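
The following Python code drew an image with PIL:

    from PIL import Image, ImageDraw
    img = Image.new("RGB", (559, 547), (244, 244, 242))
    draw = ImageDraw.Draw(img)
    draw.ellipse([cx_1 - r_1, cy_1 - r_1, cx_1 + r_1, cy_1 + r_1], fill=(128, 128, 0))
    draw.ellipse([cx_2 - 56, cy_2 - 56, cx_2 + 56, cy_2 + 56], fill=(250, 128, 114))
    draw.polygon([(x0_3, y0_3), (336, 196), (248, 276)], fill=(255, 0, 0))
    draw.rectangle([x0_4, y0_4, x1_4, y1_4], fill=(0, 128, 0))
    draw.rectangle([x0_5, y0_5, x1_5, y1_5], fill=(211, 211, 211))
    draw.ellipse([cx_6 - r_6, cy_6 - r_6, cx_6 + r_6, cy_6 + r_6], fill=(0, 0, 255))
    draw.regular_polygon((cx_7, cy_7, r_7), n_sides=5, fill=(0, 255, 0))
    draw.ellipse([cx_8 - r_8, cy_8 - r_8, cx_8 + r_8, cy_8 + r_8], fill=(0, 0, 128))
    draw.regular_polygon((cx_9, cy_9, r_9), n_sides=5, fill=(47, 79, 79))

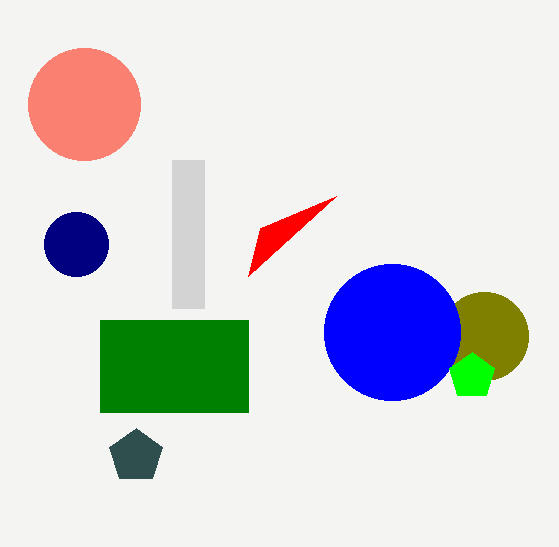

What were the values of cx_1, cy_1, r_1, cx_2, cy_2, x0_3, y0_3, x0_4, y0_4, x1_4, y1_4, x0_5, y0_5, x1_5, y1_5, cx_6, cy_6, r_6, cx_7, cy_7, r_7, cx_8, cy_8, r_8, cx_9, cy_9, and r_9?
cx_1 = 484
cy_1 = 336
r_1 = 44
cx_2 = 84
cy_2 = 104
x0_3 = 260
y0_3 = 228
x0_4 = 100
y0_4 = 320
x1_4 = 248
y1_4 = 412
x0_5 = 172
y0_5 = 160
x1_5 = 204
y1_5 = 308
cx_6 = 392
cy_6 = 332
r_6 = 68
cx_7 = 472
cy_7 = 376
r_7 = 24
cx_8 = 76
cy_8 = 244
r_8 = 32
cx_9 = 136
cy_9 = 456
r_9 = 28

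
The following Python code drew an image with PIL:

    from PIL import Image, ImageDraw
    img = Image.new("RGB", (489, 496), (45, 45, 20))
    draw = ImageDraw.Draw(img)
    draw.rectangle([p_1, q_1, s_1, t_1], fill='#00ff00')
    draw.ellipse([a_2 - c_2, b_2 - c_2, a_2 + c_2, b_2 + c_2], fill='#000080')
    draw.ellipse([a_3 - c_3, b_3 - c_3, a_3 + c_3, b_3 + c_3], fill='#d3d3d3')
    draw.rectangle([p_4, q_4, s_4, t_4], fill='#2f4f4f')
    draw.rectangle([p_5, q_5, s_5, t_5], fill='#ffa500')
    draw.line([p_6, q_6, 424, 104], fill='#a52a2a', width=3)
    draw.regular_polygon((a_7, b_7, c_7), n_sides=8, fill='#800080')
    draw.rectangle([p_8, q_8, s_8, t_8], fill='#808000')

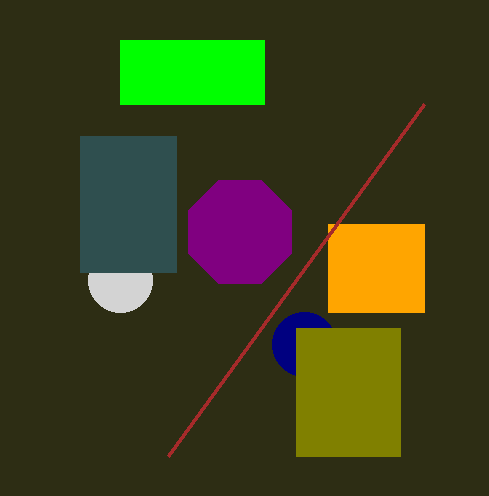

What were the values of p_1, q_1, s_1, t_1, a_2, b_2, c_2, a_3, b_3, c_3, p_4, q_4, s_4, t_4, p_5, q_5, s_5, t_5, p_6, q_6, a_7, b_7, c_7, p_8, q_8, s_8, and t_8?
p_1 = 120
q_1 = 40
s_1 = 264
t_1 = 104
a_2 = 304
b_2 = 344
c_2 = 32
a_3 = 120
b_3 = 280
c_3 = 32
p_4 = 80
q_4 = 136
s_4 = 176
t_4 = 272
p_5 = 328
q_5 = 224
s_5 = 424
t_5 = 312
p_6 = 168
q_6 = 456
a_7 = 240
b_7 = 232
c_7 = 56
p_8 = 296
q_8 = 328
s_8 = 400
t_8 = 456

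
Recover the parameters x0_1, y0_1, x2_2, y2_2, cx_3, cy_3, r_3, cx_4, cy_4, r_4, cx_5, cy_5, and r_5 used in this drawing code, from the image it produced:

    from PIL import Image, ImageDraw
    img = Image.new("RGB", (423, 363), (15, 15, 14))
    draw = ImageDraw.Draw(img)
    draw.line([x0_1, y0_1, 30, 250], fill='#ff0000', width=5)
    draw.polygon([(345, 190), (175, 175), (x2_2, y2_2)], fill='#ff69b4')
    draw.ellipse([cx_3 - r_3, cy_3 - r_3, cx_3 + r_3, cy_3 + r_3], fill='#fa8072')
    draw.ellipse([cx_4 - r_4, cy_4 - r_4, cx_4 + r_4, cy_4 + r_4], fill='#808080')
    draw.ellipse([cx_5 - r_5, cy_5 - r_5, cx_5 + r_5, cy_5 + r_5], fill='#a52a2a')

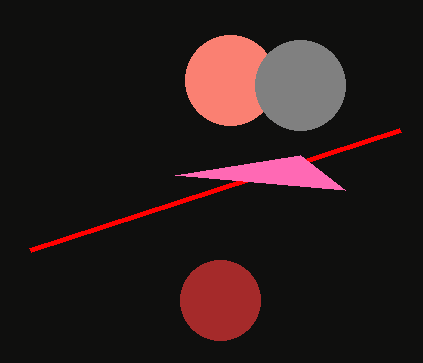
x0_1 = 400; y0_1 = 130; x2_2 = 300; y2_2 = 155; cx_3 = 230; cy_3 = 80; r_3 = 45; cx_4 = 300; cy_4 = 85; r_4 = 45; cx_5 = 220; cy_5 = 300; r_5 = 40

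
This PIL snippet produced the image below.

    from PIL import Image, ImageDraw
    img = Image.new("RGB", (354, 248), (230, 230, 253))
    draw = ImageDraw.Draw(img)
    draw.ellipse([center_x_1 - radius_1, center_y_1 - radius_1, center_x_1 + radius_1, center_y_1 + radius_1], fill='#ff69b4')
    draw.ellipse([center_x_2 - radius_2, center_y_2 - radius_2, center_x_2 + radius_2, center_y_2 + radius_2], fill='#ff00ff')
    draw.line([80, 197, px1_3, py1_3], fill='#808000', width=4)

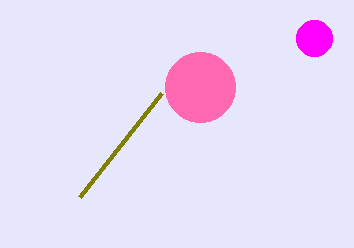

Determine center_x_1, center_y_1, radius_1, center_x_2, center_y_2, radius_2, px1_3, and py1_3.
center_x_1 = 200, center_y_1 = 87, radius_1 = 35, center_x_2 = 314, center_y_2 = 38, radius_2 = 18, px1_3 = 162, py1_3 = 93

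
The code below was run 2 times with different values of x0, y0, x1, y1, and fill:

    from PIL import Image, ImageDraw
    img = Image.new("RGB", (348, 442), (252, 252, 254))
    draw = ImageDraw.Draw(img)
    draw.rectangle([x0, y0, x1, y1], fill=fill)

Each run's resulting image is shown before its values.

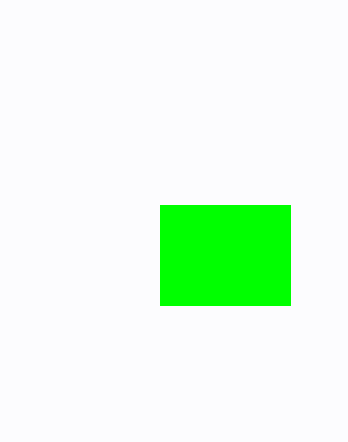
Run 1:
x0 = 160, y0 = 205, x1 = 290, y1 = 305, fill = 'lime'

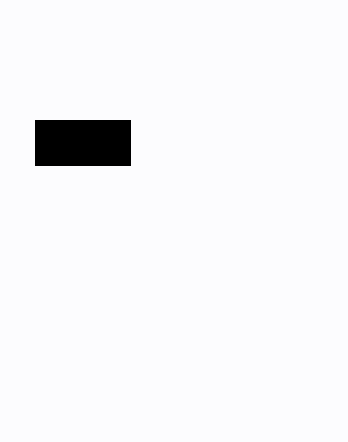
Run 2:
x0 = 35; y0 = 120; x1 = 130; y1 = 165; fill = 'black'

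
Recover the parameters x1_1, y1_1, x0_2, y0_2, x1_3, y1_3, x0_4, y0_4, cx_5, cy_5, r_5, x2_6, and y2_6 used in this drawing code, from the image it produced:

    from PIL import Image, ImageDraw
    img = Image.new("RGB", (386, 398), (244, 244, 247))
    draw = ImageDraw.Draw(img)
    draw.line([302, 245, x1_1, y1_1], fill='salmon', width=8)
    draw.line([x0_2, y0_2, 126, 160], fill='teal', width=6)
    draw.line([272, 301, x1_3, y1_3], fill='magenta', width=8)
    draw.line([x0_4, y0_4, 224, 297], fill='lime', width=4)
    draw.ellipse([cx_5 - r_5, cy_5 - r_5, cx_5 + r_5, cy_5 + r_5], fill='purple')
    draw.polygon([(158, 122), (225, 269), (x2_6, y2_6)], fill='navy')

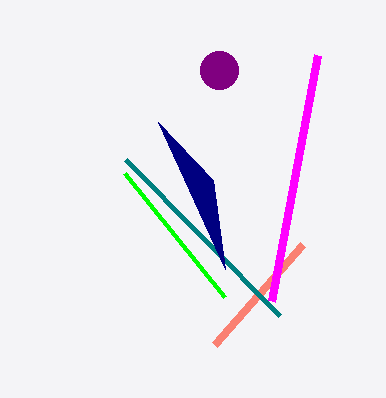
x1_1 = 214
y1_1 = 345
x0_2 = 280
y0_2 = 316
x1_3 = 318
y1_3 = 55
x0_4 = 124
y0_4 = 173
cx_5 = 219
cy_5 = 70
r_5 = 19
x2_6 = 213
y2_6 = 180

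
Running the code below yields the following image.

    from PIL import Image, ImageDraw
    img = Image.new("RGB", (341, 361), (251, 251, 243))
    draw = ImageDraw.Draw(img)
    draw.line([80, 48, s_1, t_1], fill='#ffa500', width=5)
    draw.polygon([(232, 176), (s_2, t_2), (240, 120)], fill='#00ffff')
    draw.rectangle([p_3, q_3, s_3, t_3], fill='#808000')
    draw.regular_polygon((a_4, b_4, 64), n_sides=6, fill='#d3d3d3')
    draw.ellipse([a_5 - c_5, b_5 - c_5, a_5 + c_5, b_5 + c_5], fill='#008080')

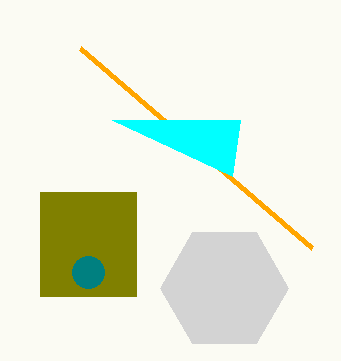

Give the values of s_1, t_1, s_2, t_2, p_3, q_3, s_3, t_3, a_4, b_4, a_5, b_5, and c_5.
s_1 = 312; t_1 = 248; s_2 = 112; t_2 = 120; p_3 = 40; q_3 = 192; s_3 = 136; t_3 = 296; a_4 = 224; b_4 = 288; a_5 = 88; b_5 = 272; c_5 = 16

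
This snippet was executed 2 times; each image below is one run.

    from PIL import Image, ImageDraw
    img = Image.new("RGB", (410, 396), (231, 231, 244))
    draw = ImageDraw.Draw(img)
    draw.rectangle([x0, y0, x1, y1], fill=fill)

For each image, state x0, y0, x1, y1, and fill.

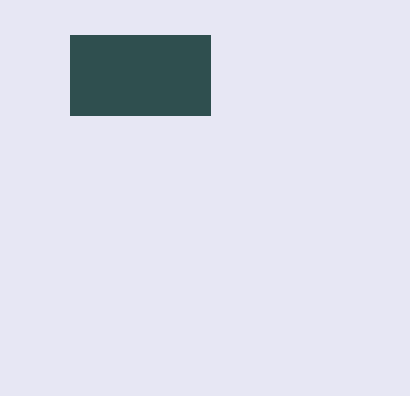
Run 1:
x0 = 70
y0 = 35
x1 = 210
y1 = 115
fill = 'darkslategray'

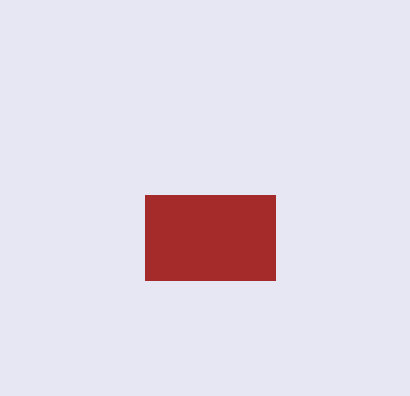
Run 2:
x0 = 145; y0 = 195; x1 = 275; y1 = 280; fill = 'brown'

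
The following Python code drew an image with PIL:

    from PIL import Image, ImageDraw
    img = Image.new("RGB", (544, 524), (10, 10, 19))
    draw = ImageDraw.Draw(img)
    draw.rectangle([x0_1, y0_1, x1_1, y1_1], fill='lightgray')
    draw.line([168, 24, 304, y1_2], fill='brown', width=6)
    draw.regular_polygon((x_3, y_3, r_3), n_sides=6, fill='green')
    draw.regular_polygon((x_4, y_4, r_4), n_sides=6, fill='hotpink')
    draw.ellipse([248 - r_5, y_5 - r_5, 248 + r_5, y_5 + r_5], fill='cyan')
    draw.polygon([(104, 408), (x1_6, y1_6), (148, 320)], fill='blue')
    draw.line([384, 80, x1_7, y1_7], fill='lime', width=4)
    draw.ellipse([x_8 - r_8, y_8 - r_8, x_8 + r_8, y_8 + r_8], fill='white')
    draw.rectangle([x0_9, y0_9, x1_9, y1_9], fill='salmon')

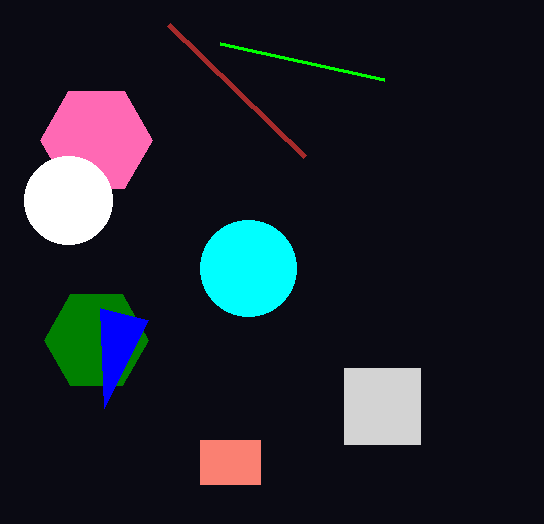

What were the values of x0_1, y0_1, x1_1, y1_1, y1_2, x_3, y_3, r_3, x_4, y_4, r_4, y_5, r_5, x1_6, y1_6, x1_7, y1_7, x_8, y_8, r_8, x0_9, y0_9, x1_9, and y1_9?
x0_1 = 344; y0_1 = 368; x1_1 = 420; y1_1 = 444; y1_2 = 156; x_3 = 96; y_3 = 340; r_3 = 52; x_4 = 96; y_4 = 140; r_4 = 56; y_5 = 268; r_5 = 48; x1_6 = 100; y1_6 = 308; x1_7 = 220; y1_7 = 44; x_8 = 68; y_8 = 200; r_8 = 44; x0_9 = 200; y0_9 = 440; x1_9 = 260; y1_9 = 484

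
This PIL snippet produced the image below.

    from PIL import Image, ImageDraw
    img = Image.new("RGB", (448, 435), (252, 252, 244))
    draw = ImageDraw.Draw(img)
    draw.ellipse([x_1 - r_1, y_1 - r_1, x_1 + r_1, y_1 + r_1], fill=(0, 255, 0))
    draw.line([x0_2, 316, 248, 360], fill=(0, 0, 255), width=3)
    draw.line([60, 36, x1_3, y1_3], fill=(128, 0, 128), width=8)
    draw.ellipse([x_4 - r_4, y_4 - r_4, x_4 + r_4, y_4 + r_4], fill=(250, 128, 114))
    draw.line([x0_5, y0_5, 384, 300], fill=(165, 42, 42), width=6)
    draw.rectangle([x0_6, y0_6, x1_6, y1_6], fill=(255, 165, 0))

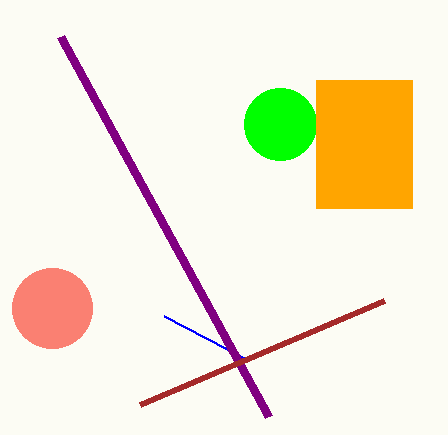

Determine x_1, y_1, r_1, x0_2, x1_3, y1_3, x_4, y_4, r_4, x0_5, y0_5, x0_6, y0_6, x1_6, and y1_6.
x_1 = 280; y_1 = 124; r_1 = 36; x0_2 = 164; x1_3 = 268; y1_3 = 416; x_4 = 52; y_4 = 308; r_4 = 40; x0_5 = 140; y0_5 = 404; x0_6 = 316; y0_6 = 80; x1_6 = 412; y1_6 = 208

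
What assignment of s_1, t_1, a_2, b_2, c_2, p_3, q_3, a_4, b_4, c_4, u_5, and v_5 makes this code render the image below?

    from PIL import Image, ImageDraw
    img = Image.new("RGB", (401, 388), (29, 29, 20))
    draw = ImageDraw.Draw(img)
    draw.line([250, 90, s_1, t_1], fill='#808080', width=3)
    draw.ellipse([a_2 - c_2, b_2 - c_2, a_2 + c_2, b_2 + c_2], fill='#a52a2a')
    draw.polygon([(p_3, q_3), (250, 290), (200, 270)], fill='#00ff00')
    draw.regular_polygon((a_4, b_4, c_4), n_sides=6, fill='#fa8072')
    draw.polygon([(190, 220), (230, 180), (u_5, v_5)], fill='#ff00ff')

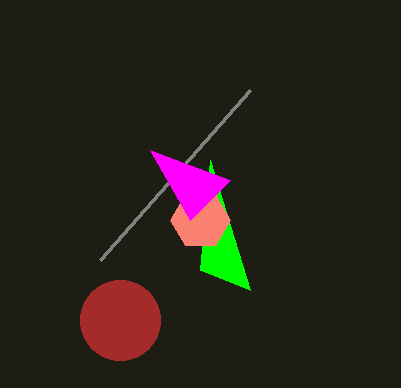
s_1 = 100
t_1 = 260
a_2 = 120
b_2 = 320
c_2 = 40
p_3 = 210
q_3 = 160
a_4 = 200
b_4 = 220
c_4 = 30
u_5 = 150
v_5 = 150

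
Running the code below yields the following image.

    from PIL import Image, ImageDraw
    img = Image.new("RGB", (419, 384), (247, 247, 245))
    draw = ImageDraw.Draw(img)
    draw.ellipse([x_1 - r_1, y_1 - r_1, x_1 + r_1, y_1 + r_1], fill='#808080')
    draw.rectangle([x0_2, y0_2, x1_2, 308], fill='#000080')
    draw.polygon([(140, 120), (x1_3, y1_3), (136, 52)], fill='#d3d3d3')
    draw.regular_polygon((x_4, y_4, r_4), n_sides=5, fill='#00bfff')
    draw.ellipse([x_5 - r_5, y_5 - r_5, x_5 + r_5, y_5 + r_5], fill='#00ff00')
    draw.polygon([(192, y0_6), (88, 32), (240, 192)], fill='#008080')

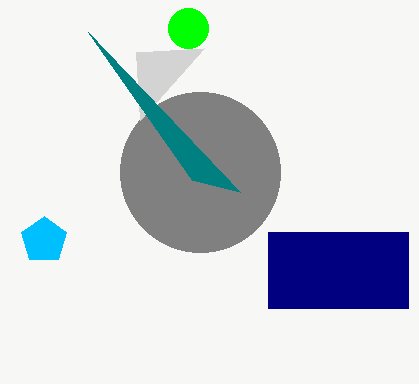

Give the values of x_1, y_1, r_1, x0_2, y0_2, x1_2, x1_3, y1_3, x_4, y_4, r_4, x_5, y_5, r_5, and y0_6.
x_1 = 200
y_1 = 172
r_1 = 80
x0_2 = 268
y0_2 = 232
x1_2 = 408
x1_3 = 204
y1_3 = 48
x_4 = 44
y_4 = 240
r_4 = 24
x_5 = 188
y_5 = 28
r_5 = 20
y0_6 = 180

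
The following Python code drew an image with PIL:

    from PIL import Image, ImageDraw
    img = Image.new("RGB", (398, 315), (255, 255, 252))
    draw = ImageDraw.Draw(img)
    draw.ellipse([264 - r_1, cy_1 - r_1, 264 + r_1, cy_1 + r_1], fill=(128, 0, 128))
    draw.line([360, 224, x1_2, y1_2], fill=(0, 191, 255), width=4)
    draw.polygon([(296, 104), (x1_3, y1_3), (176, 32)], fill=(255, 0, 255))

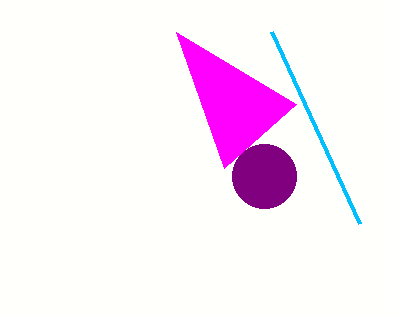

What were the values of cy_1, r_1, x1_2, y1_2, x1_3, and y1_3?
cy_1 = 176; r_1 = 32; x1_2 = 272; y1_2 = 32; x1_3 = 224; y1_3 = 168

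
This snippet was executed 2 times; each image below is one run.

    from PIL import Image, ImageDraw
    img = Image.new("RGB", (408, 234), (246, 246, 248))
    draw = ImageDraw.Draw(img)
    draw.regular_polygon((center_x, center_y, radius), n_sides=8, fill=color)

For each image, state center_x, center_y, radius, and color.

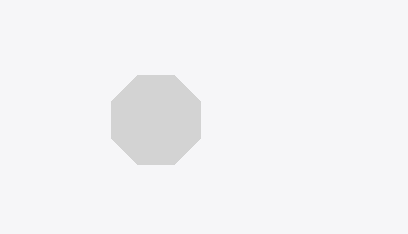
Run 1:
center_x = 156; center_y = 120; radius = 48; color = 'lightgray'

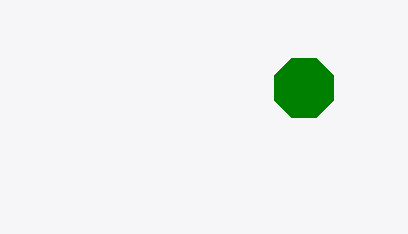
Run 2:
center_x = 304; center_y = 88; radius = 32; color = 'green'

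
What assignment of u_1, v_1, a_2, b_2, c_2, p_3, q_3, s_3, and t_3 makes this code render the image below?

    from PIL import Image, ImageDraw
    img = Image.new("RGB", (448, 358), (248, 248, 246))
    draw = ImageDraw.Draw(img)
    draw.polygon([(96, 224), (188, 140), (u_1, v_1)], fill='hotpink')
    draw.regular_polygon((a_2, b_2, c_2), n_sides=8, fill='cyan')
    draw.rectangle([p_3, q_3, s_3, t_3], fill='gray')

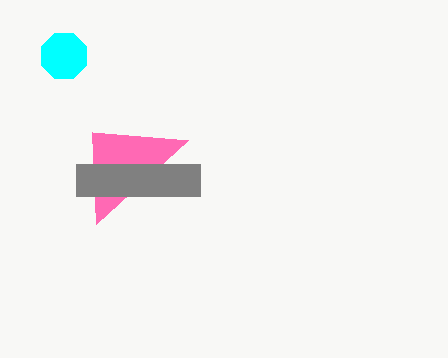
u_1 = 92, v_1 = 132, a_2 = 64, b_2 = 56, c_2 = 24, p_3 = 76, q_3 = 164, s_3 = 200, t_3 = 196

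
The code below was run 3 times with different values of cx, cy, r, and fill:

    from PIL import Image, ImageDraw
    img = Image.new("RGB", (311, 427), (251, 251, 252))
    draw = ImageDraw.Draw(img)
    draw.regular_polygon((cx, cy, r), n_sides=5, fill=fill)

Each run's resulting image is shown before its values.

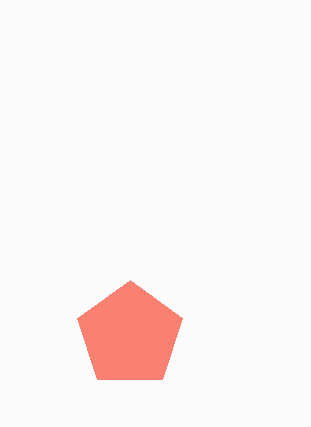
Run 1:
cx = 130; cy = 335; r = 55; fill = 'salmon'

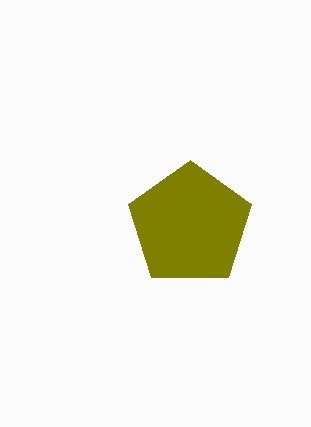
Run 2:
cx = 190
cy = 225
r = 65
fill = 'olive'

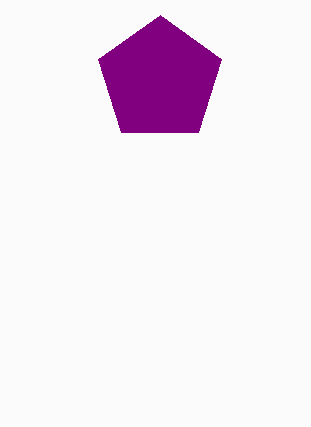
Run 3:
cx = 160
cy = 80
r = 65
fill = 'purple'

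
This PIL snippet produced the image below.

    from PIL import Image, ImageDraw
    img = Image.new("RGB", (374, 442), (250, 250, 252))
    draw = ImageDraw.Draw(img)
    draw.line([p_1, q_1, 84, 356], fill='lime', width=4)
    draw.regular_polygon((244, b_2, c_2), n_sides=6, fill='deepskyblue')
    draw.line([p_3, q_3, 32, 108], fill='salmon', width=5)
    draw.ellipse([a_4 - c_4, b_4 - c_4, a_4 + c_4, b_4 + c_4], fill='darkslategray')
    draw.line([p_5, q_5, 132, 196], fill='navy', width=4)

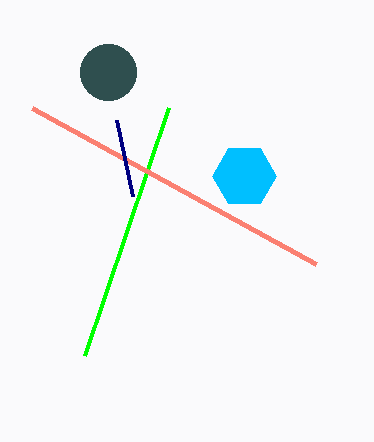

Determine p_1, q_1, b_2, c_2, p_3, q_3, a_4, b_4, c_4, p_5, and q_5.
p_1 = 168
q_1 = 108
b_2 = 176
c_2 = 32
p_3 = 316
q_3 = 264
a_4 = 108
b_4 = 72
c_4 = 28
p_5 = 116
q_5 = 120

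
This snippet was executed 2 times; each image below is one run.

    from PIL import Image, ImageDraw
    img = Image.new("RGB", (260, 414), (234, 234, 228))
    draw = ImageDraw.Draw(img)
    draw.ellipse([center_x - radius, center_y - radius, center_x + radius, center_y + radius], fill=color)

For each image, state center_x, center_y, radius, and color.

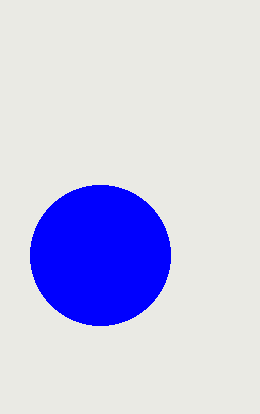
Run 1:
center_x = 100, center_y = 255, radius = 70, color = 'blue'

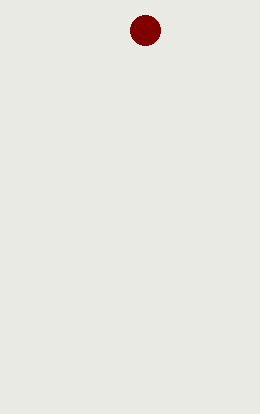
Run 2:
center_x = 145, center_y = 30, radius = 15, color = 'maroon'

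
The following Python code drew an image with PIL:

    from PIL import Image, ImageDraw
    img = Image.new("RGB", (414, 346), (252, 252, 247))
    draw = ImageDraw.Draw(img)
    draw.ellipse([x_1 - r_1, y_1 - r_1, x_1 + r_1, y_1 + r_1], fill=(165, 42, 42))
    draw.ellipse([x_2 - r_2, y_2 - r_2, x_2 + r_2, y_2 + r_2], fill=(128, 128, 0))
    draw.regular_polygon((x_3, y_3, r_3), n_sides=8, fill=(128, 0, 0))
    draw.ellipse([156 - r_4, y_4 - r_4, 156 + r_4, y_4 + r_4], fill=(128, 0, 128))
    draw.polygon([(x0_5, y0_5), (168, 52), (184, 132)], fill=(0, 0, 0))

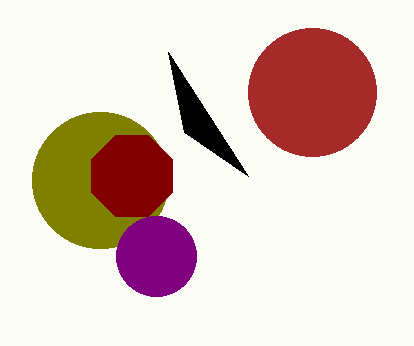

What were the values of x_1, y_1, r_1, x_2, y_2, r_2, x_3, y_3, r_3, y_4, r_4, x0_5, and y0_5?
x_1 = 312
y_1 = 92
r_1 = 64
x_2 = 100
y_2 = 180
r_2 = 68
x_3 = 132
y_3 = 176
r_3 = 44
y_4 = 256
r_4 = 40
x0_5 = 248
y0_5 = 176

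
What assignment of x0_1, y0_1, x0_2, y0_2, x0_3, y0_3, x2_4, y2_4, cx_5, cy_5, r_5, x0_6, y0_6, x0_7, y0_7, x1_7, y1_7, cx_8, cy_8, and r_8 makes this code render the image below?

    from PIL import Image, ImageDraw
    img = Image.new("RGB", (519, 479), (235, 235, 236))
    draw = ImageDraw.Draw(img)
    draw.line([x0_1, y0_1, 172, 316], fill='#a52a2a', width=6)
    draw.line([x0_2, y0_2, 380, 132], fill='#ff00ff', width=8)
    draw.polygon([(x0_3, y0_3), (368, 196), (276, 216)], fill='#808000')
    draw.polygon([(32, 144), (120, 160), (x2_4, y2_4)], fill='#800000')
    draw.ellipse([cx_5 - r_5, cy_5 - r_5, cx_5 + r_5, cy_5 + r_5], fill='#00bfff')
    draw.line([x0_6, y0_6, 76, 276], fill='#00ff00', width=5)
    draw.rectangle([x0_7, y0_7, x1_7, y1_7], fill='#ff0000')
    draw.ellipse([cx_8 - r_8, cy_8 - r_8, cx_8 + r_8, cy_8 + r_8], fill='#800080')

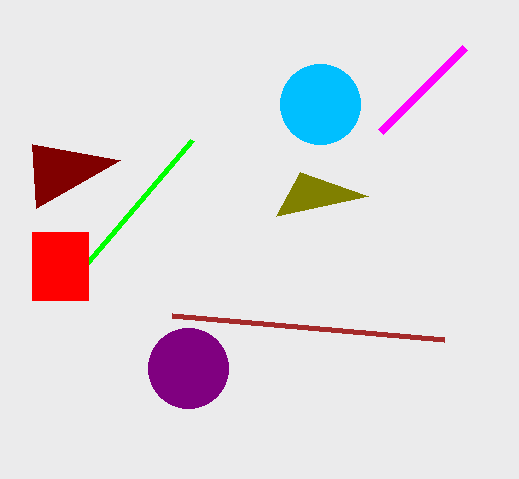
x0_1 = 444
y0_1 = 340
x0_2 = 464
y0_2 = 48
x0_3 = 300
y0_3 = 172
x2_4 = 36
y2_4 = 208
cx_5 = 320
cy_5 = 104
r_5 = 40
x0_6 = 192
y0_6 = 140
x0_7 = 32
y0_7 = 232
x1_7 = 88
y1_7 = 300
cx_8 = 188
cy_8 = 368
r_8 = 40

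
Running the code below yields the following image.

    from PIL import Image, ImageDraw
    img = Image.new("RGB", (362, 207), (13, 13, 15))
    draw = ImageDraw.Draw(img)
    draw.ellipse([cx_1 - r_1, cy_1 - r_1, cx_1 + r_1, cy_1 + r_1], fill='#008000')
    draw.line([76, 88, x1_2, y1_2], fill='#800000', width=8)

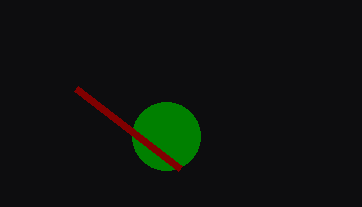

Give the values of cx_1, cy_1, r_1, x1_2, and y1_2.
cx_1 = 166
cy_1 = 136
r_1 = 34
x1_2 = 180
y1_2 = 168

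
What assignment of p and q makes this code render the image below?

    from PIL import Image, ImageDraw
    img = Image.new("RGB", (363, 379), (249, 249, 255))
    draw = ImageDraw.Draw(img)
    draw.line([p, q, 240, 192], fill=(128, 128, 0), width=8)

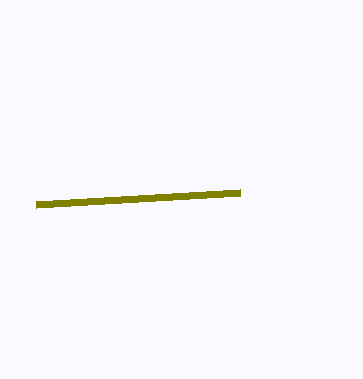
p = 36; q = 204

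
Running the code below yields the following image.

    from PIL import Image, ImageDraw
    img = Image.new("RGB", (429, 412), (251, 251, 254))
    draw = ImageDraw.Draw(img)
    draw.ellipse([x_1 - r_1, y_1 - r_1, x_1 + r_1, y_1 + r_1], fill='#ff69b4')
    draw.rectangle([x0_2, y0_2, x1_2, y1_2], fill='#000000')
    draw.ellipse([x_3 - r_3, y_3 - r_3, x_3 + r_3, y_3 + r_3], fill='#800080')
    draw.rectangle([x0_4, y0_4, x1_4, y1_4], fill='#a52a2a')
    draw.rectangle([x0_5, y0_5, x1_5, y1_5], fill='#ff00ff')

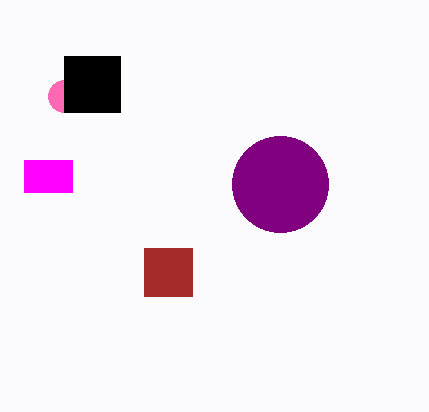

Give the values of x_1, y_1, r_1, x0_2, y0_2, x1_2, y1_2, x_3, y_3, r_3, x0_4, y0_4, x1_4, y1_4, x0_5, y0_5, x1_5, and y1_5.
x_1 = 64
y_1 = 96
r_1 = 16
x0_2 = 64
y0_2 = 56
x1_2 = 120
y1_2 = 112
x_3 = 280
y_3 = 184
r_3 = 48
x0_4 = 144
y0_4 = 248
x1_4 = 192
y1_4 = 296
x0_5 = 24
y0_5 = 160
x1_5 = 72
y1_5 = 192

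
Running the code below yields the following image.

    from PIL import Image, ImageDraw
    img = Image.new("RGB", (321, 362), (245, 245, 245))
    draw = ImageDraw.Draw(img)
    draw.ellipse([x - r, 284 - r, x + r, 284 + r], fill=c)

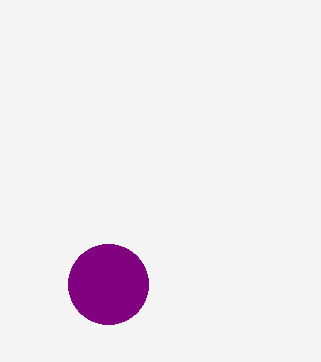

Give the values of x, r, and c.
x = 108, r = 40, c = 'purple'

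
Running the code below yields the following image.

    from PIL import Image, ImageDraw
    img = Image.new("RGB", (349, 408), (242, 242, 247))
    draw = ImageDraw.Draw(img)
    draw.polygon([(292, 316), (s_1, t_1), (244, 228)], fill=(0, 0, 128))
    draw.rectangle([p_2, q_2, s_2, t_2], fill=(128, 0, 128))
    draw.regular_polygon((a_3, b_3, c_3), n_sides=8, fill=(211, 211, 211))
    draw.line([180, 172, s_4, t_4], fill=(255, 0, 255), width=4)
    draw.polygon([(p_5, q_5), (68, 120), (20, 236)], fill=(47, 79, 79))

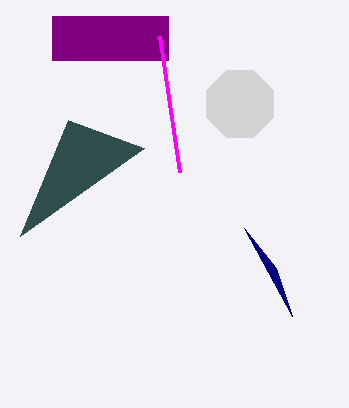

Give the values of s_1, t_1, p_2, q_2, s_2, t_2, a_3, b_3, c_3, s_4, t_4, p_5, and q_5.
s_1 = 276; t_1 = 268; p_2 = 52; q_2 = 16; s_2 = 168; t_2 = 60; a_3 = 240; b_3 = 104; c_3 = 36; s_4 = 160; t_4 = 36; p_5 = 144; q_5 = 148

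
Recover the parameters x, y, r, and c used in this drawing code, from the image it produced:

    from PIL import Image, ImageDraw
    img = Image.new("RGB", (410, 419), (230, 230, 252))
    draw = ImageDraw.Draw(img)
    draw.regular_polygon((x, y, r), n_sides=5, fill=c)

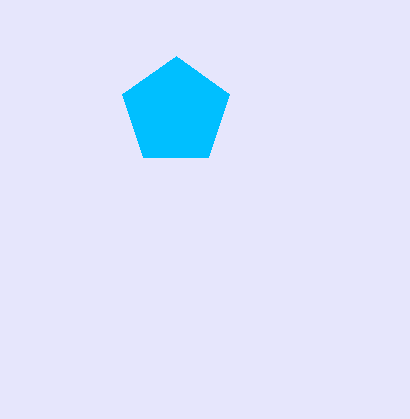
x = 176; y = 112; r = 56; c = 'deepskyblue'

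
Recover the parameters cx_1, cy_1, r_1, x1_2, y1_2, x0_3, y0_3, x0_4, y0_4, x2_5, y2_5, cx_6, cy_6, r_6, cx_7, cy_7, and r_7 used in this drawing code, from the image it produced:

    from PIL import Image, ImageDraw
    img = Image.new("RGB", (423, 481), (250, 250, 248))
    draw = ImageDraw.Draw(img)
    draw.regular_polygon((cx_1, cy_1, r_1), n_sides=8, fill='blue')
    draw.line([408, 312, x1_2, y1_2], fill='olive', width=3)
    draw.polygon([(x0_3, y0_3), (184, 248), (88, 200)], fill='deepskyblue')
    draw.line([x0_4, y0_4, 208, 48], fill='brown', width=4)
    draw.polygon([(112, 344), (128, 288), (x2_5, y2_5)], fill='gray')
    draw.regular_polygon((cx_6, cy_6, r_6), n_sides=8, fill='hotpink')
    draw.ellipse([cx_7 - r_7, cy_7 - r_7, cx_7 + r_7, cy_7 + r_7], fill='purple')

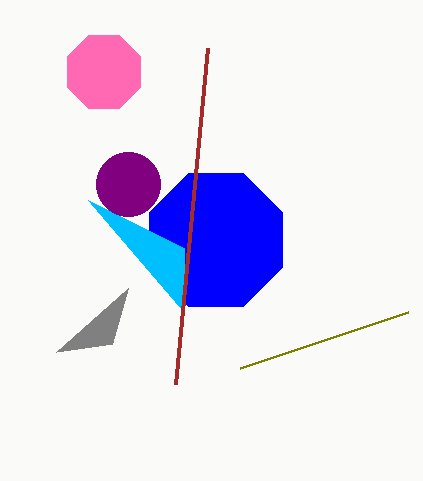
cx_1 = 216
cy_1 = 240
r_1 = 72
x1_2 = 240
y1_2 = 368
x0_3 = 184
y0_3 = 312
x0_4 = 176
y0_4 = 384
x2_5 = 56
y2_5 = 352
cx_6 = 104
cy_6 = 72
r_6 = 40
cx_7 = 128
cy_7 = 184
r_7 = 32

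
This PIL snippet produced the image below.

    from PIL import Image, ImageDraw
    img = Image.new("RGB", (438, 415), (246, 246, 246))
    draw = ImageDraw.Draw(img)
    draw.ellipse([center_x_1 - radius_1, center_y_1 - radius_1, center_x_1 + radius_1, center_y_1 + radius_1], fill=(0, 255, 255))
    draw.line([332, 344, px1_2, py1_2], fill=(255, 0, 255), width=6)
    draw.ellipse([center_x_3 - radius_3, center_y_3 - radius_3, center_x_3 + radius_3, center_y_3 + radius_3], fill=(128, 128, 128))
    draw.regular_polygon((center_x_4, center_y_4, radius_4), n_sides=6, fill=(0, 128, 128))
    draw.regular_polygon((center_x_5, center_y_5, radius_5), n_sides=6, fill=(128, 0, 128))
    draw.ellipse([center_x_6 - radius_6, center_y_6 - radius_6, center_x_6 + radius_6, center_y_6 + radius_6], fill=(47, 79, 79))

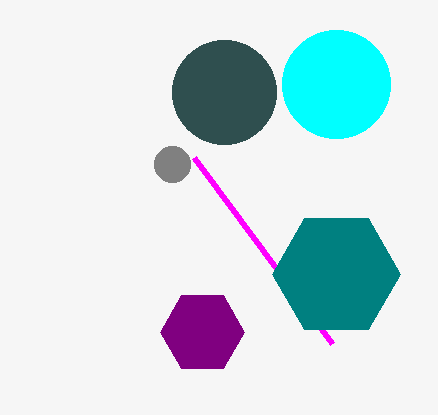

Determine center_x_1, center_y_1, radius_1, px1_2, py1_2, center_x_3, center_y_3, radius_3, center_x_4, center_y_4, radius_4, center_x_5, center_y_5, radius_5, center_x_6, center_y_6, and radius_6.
center_x_1 = 336
center_y_1 = 84
radius_1 = 54
px1_2 = 194
py1_2 = 158
center_x_3 = 172
center_y_3 = 164
radius_3 = 18
center_x_4 = 336
center_y_4 = 274
radius_4 = 64
center_x_5 = 202
center_y_5 = 332
radius_5 = 42
center_x_6 = 224
center_y_6 = 92
radius_6 = 52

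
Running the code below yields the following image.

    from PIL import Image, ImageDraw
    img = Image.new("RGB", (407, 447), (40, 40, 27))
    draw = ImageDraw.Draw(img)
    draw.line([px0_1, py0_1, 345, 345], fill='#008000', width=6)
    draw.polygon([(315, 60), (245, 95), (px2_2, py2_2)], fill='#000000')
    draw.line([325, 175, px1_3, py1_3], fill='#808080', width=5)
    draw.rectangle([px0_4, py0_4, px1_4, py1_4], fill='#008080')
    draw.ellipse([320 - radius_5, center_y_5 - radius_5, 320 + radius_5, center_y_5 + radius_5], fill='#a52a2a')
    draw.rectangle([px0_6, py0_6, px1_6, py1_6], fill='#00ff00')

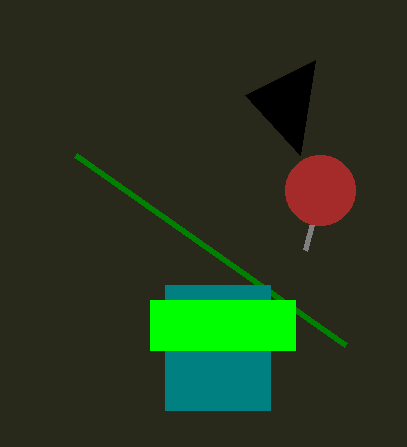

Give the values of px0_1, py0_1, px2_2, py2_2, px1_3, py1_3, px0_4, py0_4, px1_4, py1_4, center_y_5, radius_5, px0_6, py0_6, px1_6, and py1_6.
px0_1 = 75
py0_1 = 155
px2_2 = 300
py2_2 = 155
px1_3 = 305
py1_3 = 250
px0_4 = 165
py0_4 = 285
px1_4 = 270
py1_4 = 410
center_y_5 = 190
radius_5 = 35
px0_6 = 150
py0_6 = 300
px1_6 = 295
py1_6 = 350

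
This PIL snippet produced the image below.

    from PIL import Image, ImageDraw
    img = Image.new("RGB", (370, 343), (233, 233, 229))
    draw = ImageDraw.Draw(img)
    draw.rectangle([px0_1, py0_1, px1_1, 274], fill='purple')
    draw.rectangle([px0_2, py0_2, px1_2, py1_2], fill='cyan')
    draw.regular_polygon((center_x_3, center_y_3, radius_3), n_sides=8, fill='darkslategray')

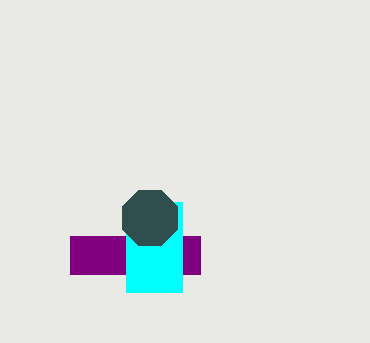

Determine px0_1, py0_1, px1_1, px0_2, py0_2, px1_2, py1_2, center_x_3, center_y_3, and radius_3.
px0_1 = 70; py0_1 = 236; px1_1 = 200; px0_2 = 126; py0_2 = 202; px1_2 = 182; py1_2 = 292; center_x_3 = 150; center_y_3 = 218; radius_3 = 30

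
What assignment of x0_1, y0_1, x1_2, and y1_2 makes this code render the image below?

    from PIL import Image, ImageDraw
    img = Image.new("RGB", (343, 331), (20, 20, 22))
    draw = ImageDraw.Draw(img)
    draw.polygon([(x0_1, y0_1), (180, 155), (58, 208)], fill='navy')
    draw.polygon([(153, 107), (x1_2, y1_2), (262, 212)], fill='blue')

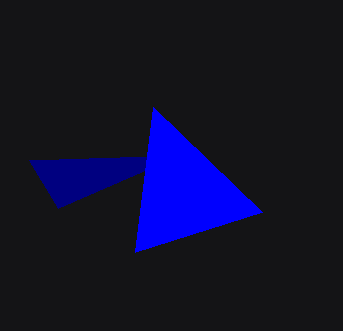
x0_1 = 29, y0_1 = 160, x1_2 = 135, y1_2 = 252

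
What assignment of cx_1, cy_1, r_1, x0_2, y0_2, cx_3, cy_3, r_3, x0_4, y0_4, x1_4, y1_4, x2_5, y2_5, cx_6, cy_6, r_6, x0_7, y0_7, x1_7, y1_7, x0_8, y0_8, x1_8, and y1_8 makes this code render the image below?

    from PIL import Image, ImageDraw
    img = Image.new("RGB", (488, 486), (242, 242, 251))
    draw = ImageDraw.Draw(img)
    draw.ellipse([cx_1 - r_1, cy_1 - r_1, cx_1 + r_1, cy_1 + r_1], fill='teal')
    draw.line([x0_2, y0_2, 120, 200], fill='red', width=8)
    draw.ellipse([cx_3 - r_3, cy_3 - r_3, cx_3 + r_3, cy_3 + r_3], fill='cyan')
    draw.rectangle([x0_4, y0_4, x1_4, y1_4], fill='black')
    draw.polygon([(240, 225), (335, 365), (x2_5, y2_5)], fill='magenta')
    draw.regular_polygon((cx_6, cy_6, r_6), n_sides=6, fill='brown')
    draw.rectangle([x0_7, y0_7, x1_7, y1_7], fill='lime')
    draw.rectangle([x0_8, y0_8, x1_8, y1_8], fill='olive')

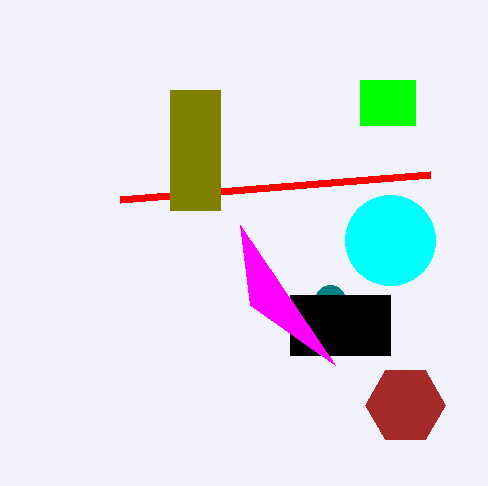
cx_1 = 330, cy_1 = 300, r_1 = 15, x0_2 = 430, y0_2 = 175, cx_3 = 390, cy_3 = 240, r_3 = 45, x0_4 = 290, y0_4 = 295, x1_4 = 390, y1_4 = 355, x2_5 = 250, y2_5 = 305, cx_6 = 405, cy_6 = 405, r_6 = 40, x0_7 = 360, y0_7 = 80, x1_7 = 415, y1_7 = 125, x0_8 = 170, y0_8 = 90, x1_8 = 220, y1_8 = 210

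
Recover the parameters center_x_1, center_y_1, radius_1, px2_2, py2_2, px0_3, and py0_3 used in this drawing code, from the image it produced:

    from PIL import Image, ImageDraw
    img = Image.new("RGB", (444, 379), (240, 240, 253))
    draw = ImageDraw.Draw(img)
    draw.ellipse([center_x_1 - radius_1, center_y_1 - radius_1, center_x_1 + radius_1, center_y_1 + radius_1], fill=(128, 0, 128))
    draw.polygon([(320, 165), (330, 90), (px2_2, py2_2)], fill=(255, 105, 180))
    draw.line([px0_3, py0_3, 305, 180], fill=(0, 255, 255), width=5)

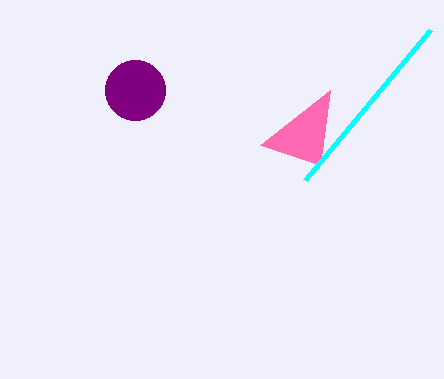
center_x_1 = 135; center_y_1 = 90; radius_1 = 30; px2_2 = 260; py2_2 = 145; px0_3 = 430; py0_3 = 30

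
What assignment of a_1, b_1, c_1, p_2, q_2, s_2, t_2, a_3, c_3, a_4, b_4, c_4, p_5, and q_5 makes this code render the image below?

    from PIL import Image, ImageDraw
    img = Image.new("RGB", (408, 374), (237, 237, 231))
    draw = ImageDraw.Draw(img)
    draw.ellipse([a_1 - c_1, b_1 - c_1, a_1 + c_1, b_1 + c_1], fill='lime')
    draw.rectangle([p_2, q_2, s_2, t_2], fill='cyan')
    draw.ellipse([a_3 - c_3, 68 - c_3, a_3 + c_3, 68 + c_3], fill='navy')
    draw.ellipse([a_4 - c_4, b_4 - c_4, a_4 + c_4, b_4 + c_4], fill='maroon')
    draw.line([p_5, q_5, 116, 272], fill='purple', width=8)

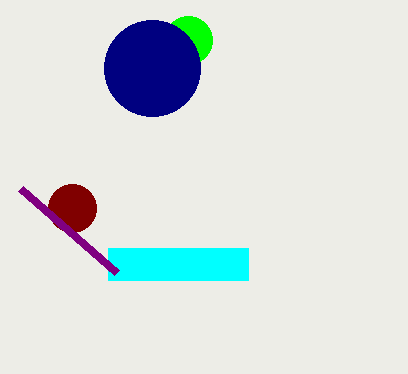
a_1 = 188; b_1 = 40; c_1 = 24; p_2 = 108; q_2 = 248; s_2 = 248; t_2 = 280; a_3 = 152; c_3 = 48; a_4 = 72; b_4 = 208; c_4 = 24; p_5 = 20; q_5 = 188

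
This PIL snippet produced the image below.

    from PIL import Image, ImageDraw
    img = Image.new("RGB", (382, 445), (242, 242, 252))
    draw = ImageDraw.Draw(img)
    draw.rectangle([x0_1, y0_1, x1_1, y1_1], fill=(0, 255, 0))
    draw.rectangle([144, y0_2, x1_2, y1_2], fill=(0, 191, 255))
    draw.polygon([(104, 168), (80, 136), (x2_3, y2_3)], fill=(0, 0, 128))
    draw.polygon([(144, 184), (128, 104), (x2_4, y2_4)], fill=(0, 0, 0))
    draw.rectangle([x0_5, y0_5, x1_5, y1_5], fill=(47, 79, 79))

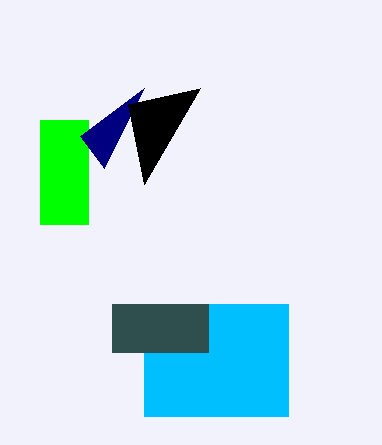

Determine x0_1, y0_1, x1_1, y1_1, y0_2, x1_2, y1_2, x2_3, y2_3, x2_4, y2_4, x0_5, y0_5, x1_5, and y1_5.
x0_1 = 40
y0_1 = 120
x1_1 = 88
y1_1 = 224
y0_2 = 304
x1_2 = 288
y1_2 = 416
x2_3 = 144
y2_3 = 88
x2_4 = 200
y2_4 = 88
x0_5 = 112
y0_5 = 304
x1_5 = 208
y1_5 = 352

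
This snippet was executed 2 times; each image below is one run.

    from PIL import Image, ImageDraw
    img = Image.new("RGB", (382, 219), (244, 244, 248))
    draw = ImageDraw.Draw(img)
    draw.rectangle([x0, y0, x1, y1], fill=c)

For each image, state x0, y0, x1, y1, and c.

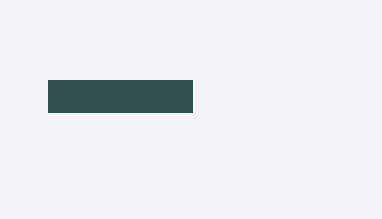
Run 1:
x0 = 48; y0 = 80; x1 = 192; y1 = 112; c = 'darkslategray'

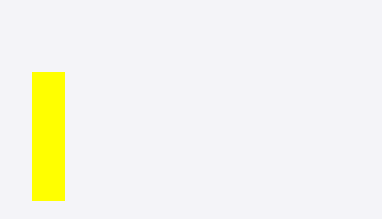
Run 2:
x0 = 32
y0 = 72
x1 = 64
y1 = 200
c = 'yellow'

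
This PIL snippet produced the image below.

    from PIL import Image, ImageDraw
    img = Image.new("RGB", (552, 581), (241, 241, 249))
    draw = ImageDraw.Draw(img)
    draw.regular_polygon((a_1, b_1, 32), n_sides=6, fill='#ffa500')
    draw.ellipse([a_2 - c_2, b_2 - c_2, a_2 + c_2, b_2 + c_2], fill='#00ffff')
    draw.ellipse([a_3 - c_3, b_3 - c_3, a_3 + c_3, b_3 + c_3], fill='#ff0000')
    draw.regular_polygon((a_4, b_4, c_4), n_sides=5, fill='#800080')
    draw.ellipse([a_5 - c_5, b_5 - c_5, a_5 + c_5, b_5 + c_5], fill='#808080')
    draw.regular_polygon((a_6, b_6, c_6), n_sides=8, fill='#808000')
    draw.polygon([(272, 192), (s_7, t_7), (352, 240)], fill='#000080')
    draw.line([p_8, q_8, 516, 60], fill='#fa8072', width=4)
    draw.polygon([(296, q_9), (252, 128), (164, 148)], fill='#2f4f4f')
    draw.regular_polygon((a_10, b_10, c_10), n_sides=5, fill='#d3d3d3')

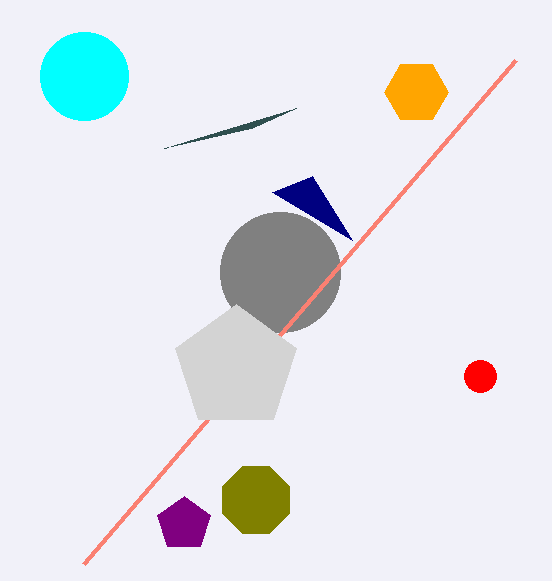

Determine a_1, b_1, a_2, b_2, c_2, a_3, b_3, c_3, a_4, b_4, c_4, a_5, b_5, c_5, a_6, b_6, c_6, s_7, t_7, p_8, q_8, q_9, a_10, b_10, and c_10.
a_1 = 416; b_1 = 92; a_2 = 84; b_2 = 76; c_2 = 44; a_3 = 480; b_3 = 376; c_3 = 16; a_4 = 184; b_4 = 524; c_4 = 28; a_5 = 280; b_5 = 272; c_5 = 60; a_6 = 256; b_6 = 500; c_6 = 36; s_7 = 312; t_7 = 176; p_8 = 84; q_8 = 564; q_9 = 108; a_10 = 236; b_10 = 368; c_10 = 64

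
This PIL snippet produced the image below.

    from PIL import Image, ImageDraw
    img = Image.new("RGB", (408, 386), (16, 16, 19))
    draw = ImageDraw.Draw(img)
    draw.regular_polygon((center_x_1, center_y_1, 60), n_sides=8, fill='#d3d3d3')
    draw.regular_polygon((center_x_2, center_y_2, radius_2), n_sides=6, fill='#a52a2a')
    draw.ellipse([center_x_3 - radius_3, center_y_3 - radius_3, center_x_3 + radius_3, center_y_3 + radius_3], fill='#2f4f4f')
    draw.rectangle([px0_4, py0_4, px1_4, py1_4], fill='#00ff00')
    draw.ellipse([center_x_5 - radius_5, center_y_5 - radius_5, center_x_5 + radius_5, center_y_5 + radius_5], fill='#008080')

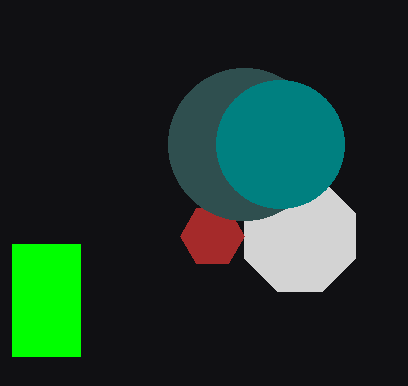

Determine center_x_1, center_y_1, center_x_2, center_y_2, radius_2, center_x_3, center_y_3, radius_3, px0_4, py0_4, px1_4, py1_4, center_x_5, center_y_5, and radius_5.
center_x_1 = 300; center_y_1 = 236; center_x_2 = 212; center_y_2 = 236; radius_2 = 32; center_x_3 = 244; center_y_3 = 144; radius_3 = 76; px0_4 = 12; py0_4 = 244; px1_4 = 80; py1_4 = 356; center_x_5 = 280; center_y_5 = 144; radius_5 = 64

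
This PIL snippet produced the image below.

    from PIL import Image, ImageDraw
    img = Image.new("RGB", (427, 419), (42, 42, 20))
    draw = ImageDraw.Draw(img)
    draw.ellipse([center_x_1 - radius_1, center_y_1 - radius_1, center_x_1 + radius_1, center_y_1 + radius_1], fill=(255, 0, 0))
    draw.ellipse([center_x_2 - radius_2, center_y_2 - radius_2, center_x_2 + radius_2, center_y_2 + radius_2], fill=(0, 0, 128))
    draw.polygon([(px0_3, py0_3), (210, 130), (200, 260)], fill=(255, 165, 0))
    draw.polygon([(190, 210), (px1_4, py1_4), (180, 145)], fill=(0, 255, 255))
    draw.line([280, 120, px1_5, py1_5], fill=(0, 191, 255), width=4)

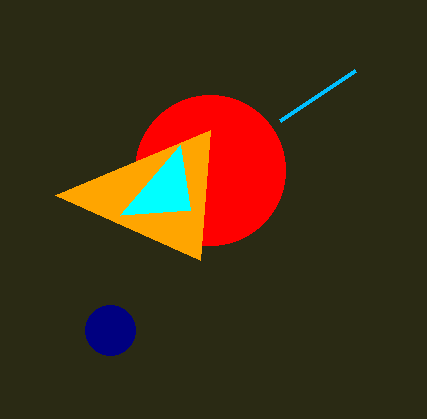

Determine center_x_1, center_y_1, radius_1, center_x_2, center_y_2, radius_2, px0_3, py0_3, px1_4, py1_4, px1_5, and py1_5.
center_x_1 = 210
center_y_1 = 170
radius_1 = 75
center_x_2 = 110
center_y_2 = 330
radius_2 = 25
px0_3 = 55
py0_3 = 195
px1_4 = 120
py1_4 = 215
px1_5 = 355
py1_5 = 70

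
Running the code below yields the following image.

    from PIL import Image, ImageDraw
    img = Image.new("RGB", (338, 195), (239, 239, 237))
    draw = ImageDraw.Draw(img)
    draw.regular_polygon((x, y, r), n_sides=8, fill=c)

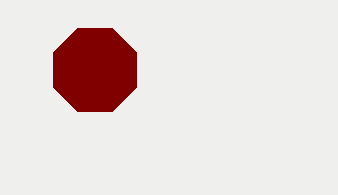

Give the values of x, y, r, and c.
x = 95
y = 70
r = 45
c = 'maroon'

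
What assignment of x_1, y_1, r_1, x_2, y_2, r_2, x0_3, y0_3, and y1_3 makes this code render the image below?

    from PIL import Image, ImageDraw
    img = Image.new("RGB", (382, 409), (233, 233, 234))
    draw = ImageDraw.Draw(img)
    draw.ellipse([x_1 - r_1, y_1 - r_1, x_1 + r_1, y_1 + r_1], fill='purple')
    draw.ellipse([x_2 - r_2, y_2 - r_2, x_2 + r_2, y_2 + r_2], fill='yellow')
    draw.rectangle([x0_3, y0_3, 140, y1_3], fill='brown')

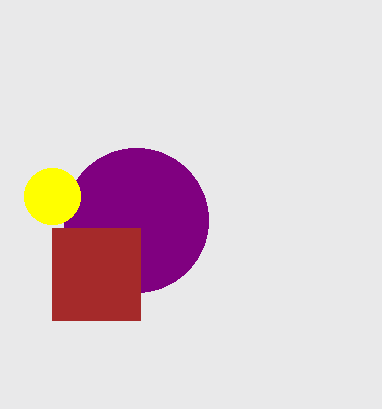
x_1 = 136, y_1 = 220, r_1 = 72, x_2 = 52, y_2 = 196, r_2 = 28, x0_3 = 52, y0_3 = 228, y1_3 = 320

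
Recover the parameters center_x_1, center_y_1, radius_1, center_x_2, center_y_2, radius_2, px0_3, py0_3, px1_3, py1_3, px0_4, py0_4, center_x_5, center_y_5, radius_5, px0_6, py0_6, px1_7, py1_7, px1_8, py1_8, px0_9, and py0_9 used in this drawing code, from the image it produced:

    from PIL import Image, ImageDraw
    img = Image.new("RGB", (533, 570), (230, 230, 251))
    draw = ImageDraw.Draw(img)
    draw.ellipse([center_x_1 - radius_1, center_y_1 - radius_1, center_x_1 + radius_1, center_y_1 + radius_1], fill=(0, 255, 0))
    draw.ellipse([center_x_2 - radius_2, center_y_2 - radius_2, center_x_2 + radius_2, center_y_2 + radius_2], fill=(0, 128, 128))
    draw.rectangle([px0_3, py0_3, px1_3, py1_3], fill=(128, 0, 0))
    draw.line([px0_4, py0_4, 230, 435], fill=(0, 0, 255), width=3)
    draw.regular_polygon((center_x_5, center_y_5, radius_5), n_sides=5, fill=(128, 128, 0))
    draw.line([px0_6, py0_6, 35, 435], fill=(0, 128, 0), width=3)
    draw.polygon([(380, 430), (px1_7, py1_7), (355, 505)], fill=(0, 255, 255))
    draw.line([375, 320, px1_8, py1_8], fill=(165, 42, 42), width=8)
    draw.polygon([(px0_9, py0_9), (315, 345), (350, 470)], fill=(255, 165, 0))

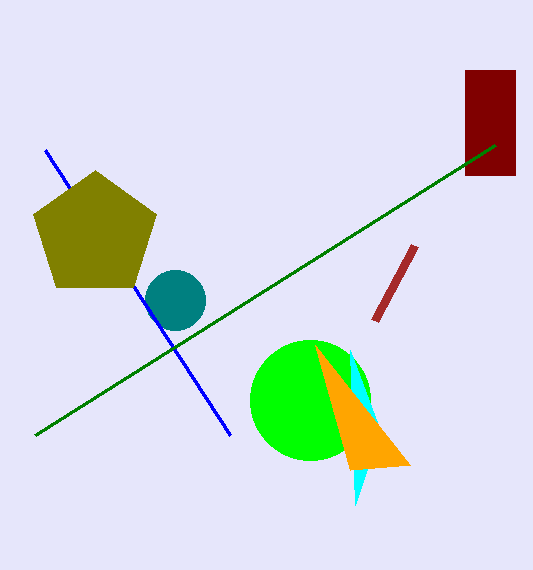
center_x_1 = 310, center_y_1 = 400, radius_1 = 60, center_x_2 = 175, center_y_2 = 300, radius_2 = 30, px0_3 = 465, py0_3 = 70, px1_3 = 515, py1_3 = 175, px0_4 = 45, py0_4 = 150, center_x_5 = 95, center_y_5 = 235, radius_5 = 65, px0_6 = 495, py0_6 = 145, px1_7 = 350, py1_7 = 350, px1_8 = 415, py1_8 = 245, px0_9 = 410, py0_9 = 465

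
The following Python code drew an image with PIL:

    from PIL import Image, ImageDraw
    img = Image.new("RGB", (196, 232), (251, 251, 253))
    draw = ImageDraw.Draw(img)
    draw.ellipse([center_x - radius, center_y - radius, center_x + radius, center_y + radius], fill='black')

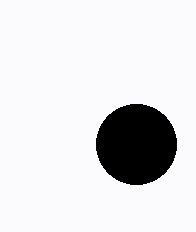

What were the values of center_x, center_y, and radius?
center_x = 136, center_y = 144, radius = 40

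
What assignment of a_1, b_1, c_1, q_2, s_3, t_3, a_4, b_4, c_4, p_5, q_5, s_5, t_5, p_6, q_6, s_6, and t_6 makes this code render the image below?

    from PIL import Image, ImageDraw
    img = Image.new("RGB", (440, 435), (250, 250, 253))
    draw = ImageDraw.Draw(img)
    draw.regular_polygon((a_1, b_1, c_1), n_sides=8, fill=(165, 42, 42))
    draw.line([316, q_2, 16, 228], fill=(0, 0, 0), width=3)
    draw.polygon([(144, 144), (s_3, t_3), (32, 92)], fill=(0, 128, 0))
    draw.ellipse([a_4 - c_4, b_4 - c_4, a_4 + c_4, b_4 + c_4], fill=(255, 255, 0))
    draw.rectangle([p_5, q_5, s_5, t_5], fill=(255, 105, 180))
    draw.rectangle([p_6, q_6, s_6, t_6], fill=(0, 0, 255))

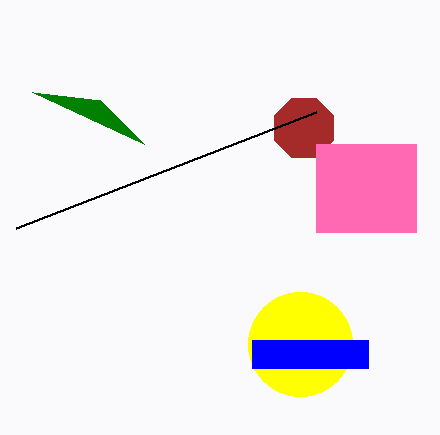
a_1 = 304; b_1 = 128; c_1 = 32; q_2 = 112; s_3 = 100; t_3 = 100; a_4 = 300; b_4 = 344; c_4 = 52; p_5 = 316; q_5 = 144; s_5 = 416; t_5 = 232; p_6 = 252; q_6 = 340; s_6 = 368; t_6 = 368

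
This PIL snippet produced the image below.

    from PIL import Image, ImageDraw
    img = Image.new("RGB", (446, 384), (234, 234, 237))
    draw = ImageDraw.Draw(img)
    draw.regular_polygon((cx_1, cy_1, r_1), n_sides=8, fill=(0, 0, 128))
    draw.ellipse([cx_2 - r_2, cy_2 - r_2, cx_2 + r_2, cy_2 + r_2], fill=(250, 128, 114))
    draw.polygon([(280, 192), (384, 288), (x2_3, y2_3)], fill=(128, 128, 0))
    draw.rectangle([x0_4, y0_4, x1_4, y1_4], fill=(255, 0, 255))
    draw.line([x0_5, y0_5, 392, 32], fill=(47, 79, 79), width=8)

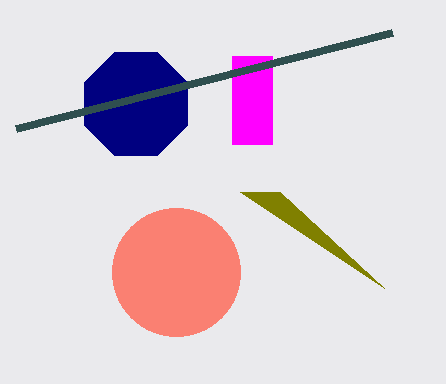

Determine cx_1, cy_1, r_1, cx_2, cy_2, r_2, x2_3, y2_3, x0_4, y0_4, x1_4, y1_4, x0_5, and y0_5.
cx_1 = 136
cy_1 = 104
r_1 = 56
cx_2 = 176
cy_2 = 272
r_2 = 64
x2_3 = 240
y2_3 = 192
x0_4 = 232
y0_4 = 56
x1_4 = 272
y1_4 = 144
x0_5 = 16
y0_5 = 128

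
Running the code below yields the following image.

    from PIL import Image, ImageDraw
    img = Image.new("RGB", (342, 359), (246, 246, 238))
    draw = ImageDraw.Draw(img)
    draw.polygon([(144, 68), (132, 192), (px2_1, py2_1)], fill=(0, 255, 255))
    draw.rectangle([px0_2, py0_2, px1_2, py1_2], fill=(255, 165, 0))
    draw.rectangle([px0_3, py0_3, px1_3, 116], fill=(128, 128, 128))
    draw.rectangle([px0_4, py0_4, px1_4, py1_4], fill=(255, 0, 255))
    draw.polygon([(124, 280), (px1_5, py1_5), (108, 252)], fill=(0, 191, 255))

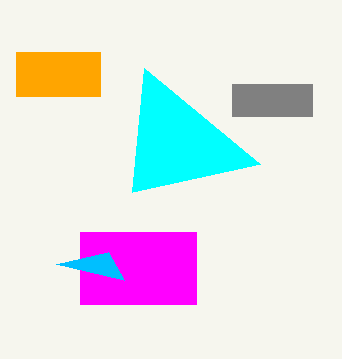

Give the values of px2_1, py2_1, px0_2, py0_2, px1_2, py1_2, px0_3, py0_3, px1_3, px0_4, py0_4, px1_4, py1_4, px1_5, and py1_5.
px2_1 = 260
py2_1 = 164
px0_2 = 16
py0_2 = 52
px1_2 = 100
py1_2 = 96
px0_3 = 232
py0_3 = 84
px1_3 = 312
px0_4 = 80
py0_4 = 232
px1_4 = 196
py1_4 = 304
px1_5 = 56
py1_5 = 264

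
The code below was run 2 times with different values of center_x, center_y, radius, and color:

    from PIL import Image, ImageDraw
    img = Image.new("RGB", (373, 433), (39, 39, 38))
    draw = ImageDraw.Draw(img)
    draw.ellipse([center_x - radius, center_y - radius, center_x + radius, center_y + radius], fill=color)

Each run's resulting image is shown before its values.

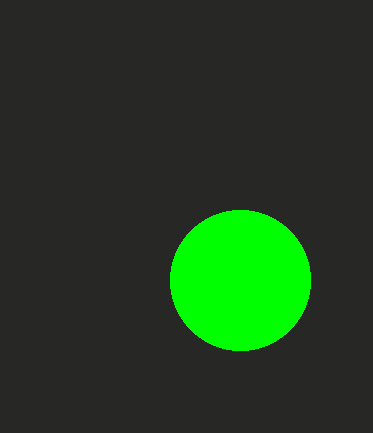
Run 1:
center_x = 240; center_y = 280; radius = 70; color = 'lime'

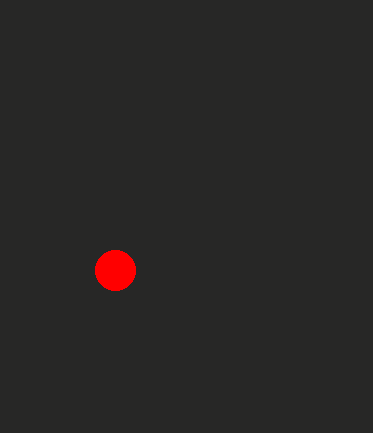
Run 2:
center_x = 115; center_y = 270; radius = 20; color = 'red'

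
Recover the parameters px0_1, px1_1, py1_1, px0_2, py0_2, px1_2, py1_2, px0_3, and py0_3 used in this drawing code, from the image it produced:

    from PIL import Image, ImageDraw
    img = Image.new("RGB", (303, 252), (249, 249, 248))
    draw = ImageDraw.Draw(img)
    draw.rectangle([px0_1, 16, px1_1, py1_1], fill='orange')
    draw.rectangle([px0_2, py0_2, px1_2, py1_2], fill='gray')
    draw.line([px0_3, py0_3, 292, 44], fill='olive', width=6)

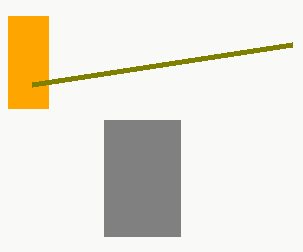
px0_1 = 8, px1_1 = 48, py1_1 = 108, px0_2 = 104, py0_2 = 120, px1_2 = 180, py1_2 = 236, px0_3 = 32, py0_3 = 84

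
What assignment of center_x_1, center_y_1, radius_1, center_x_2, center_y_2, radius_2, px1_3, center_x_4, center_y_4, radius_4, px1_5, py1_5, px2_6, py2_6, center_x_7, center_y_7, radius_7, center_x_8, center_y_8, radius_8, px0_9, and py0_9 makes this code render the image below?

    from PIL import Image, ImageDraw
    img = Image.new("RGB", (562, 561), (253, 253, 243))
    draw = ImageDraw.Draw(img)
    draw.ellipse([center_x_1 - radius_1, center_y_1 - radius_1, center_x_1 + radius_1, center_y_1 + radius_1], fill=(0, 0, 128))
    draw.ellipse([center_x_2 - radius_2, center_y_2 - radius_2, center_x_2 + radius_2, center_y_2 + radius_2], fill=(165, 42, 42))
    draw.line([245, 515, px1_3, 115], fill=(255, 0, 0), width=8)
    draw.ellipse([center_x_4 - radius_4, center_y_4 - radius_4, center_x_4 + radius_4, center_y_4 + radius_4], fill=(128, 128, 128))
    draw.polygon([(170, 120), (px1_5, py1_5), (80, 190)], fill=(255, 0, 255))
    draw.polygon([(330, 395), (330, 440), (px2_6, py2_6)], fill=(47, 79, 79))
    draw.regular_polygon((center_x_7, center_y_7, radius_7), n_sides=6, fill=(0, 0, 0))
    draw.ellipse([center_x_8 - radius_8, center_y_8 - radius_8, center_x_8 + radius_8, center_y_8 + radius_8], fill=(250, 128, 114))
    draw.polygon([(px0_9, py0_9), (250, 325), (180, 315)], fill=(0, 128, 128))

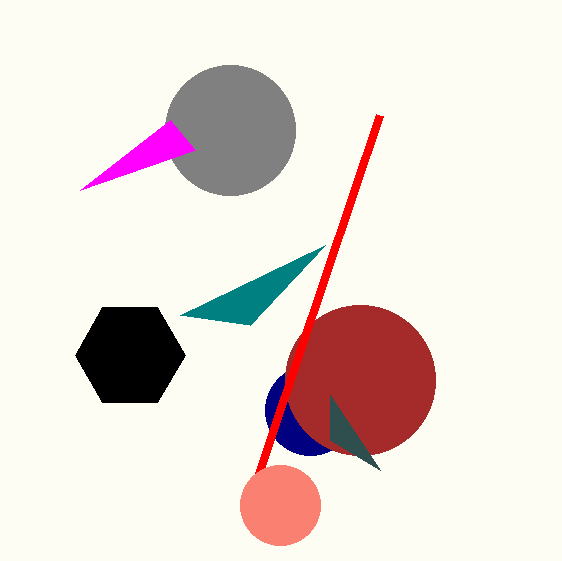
center_x_1 = 310
center_y_1 = 410
radius_1 = 45
center_x_2 = 360
center_y_2 = 380
radius_2 = 75
px1_3 = 380
center_x_4 = 230
center_y_4 = 130
radius_4 = 65
px1_5 = 195
py1_5 = 150
px2_6 = 380
py2_6 = 470
center_x_7 = 130
center_y_7 = 355
radius_7 = 55
center_x_8 = 280
center_y_8 = 505
radius_8 = 40
px0_9 = 325
py0_9 = 245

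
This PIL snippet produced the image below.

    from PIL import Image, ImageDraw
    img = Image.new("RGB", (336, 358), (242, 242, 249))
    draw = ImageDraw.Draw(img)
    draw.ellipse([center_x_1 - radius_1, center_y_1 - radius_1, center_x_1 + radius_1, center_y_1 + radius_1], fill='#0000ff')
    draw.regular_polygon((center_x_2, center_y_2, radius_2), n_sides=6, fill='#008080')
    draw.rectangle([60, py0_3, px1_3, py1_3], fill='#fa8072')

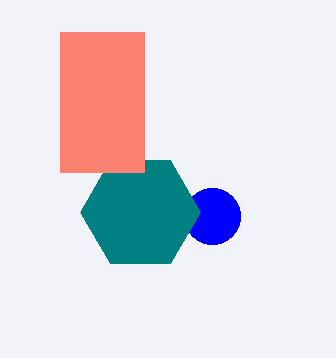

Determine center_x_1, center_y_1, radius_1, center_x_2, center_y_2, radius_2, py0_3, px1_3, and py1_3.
center_x_1 = 212
center_y_1 = 216
radius_1 = 28
center_x_2 = 140
center_y_2 = 212
radius_2 = 60
py0_3 = 32
px1_3 = 144
py1_3 = 172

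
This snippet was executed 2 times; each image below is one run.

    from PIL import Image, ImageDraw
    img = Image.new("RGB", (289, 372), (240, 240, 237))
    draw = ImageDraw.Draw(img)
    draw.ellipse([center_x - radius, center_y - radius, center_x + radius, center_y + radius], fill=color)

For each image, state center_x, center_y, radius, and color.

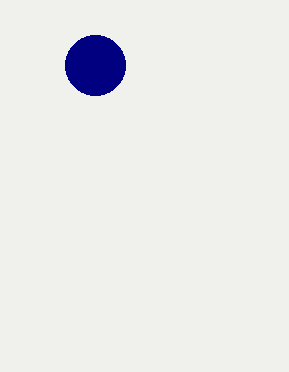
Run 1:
center_x = 95; center_y = 65; radius = 30; color = 'navy'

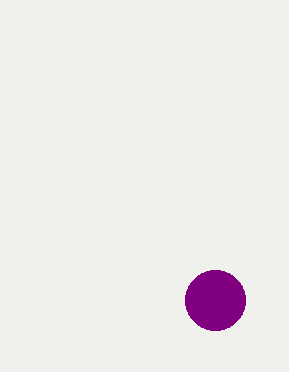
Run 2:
center_x = 215
center_y = 300
radius = 30
color = 'purple'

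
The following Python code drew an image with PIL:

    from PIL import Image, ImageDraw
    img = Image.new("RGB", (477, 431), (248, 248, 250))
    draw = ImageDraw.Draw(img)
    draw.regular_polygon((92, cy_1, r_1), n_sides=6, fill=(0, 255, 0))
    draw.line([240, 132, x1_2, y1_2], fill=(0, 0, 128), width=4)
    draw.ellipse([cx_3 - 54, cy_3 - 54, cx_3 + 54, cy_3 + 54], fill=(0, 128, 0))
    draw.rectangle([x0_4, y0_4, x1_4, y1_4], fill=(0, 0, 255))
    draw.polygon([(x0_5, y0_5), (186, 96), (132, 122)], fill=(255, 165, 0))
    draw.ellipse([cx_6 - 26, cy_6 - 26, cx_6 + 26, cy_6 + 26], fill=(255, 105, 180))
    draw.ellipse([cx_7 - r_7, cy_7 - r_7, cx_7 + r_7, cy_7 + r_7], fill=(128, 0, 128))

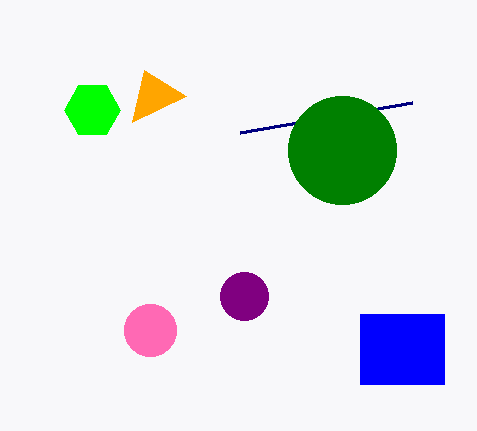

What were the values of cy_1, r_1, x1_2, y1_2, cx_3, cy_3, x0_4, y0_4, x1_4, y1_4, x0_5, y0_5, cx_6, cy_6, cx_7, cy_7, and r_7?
cy_1 = 110, r_1 = 28, x1_2 = 412, y1_2 = 102, cx_3 = 342, cy_3 = 150, x0_4 = 360, y0_4 = 314, x1_4 = 444, y1_4 = 384, x0_5 = 144, y0_5 = 70, cx_6 = 150, cy_6 = 330, cx_7 = 244, cy_7 = 296, r_7 = 24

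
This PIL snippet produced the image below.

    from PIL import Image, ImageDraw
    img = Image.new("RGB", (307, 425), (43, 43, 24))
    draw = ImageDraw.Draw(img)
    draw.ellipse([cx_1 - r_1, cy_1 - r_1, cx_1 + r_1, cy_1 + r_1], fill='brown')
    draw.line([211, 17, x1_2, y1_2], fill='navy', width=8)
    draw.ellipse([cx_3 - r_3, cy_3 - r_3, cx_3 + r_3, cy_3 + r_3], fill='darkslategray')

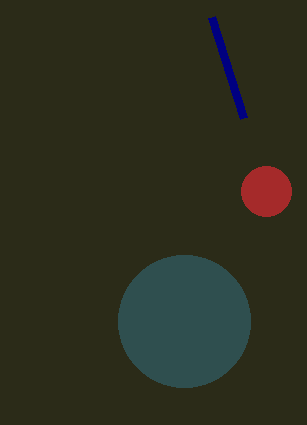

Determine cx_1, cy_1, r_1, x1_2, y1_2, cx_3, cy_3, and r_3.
cx_1 = 266, cy_1 = 191, r_1 = 25, x1_2 = 243, y1_2 = 118, cx_3 = 184, cy_3 = 321, r_3 = 66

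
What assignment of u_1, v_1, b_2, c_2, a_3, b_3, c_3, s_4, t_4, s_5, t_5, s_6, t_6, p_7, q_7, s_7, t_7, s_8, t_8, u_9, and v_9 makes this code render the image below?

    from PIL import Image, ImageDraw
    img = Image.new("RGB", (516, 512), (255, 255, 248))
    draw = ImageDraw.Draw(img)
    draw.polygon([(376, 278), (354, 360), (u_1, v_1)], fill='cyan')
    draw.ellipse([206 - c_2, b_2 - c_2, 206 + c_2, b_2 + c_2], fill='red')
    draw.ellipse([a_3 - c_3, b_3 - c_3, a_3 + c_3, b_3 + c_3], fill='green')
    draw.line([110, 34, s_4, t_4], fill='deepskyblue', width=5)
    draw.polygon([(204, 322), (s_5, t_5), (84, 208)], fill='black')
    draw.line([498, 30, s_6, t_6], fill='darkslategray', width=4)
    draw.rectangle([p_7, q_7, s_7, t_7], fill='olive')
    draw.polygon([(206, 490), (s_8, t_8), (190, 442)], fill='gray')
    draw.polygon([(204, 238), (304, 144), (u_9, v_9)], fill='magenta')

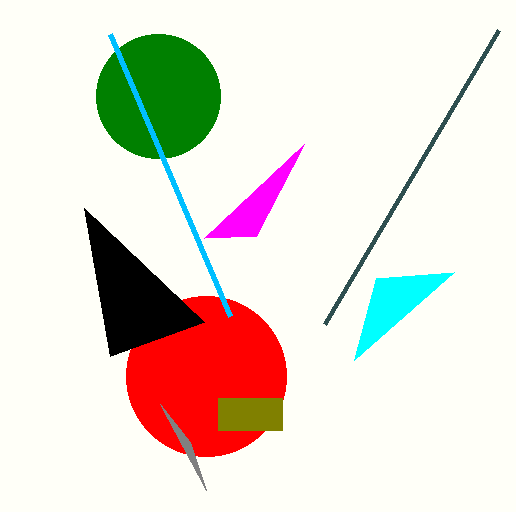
u_1 = 454; v_1 = 272; b_2 = 376; c_2 = 80; a_3 = 158; b_3 = 96; c_3 = 62; s_4 = 230; t_4 = 316; s_5 = 110; t_5 = 356; s_6 = 324; t_6 = 324; p_7 = 218; q_7 = 398; s_7 = 282; t_7 = 430; s_8 = 160; t_8 = 404; u_9 = 256; v_9 = 236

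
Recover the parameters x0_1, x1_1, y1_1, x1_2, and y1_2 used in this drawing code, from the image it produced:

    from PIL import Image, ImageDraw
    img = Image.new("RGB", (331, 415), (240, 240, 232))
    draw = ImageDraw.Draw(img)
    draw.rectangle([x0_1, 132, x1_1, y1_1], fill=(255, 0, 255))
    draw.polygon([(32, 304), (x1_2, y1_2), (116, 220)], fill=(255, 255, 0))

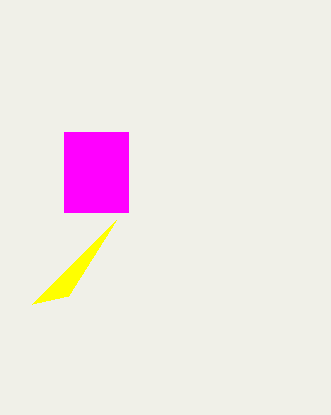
x0_1 = 64, x1_1 = 128, y1_1 = 212, x1_2 = 68, y1_2 = 296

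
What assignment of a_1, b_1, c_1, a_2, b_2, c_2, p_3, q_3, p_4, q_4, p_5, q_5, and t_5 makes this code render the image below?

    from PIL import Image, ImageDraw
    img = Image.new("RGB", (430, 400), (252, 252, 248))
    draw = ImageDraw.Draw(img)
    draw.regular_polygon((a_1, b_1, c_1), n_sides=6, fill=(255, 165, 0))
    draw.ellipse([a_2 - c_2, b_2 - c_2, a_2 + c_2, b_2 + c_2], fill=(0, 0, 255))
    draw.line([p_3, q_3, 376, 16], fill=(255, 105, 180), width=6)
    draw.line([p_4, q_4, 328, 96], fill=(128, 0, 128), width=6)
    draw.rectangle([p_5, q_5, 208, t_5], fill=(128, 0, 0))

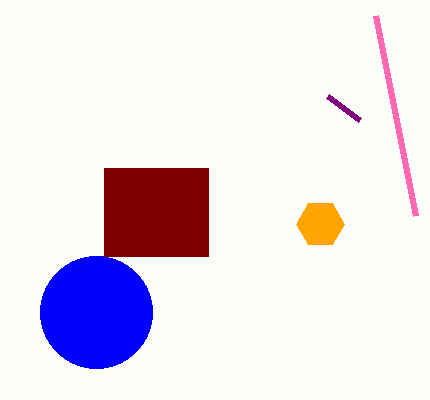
a_1 = 320
b_1 = 224
c_1 = 24
a_2 = 96
b_2 = 312
c_2 = 56
p_3 = 416
q_3 = 216
p_4 = 360
q_4 = 120
p_5 = 104
q_5 = 168
t_5 = 256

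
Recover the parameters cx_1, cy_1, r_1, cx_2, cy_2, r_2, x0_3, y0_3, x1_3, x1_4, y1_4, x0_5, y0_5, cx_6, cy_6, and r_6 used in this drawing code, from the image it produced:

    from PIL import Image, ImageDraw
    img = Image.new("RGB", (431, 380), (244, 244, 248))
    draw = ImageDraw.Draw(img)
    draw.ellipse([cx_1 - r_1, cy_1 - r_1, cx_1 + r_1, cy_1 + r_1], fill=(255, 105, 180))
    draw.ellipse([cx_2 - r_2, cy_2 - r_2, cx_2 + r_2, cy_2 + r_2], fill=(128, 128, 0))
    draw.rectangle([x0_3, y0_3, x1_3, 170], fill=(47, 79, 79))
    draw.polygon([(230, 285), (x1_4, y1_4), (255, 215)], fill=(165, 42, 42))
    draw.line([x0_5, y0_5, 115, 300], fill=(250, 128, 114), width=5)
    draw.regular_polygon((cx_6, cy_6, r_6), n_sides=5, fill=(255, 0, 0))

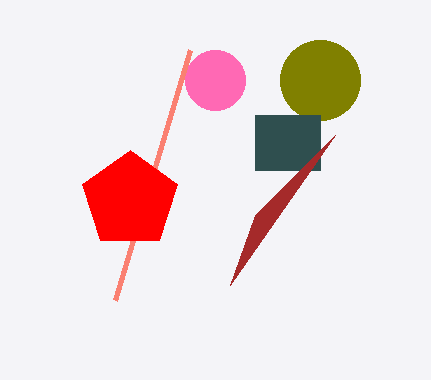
cx_1 = 215; cy_1 = 80; r_1 = 30; cx_2 = 320; cy_2 = 80; r_2 = 40; x0_3 = 255; y0_3 = 115; x1_3 = 320; x1_4 = 335; y1_4 = 135; x0_5 = 190; y0_5 = 50; cx_6 = 130; cy_6 = 200; r_6 = 50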